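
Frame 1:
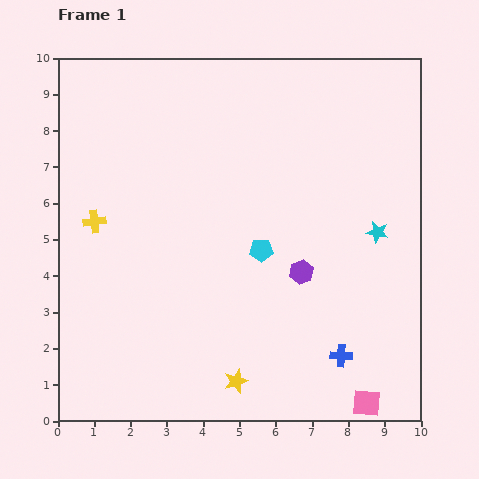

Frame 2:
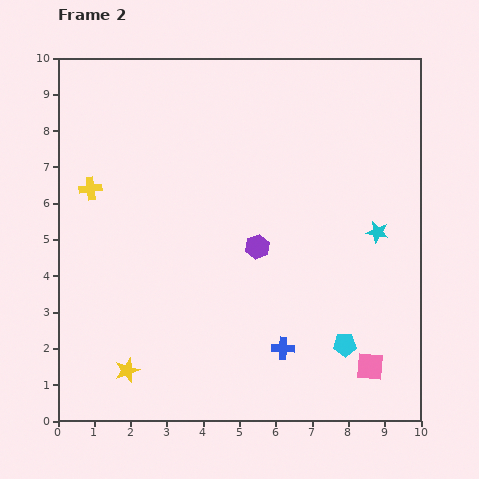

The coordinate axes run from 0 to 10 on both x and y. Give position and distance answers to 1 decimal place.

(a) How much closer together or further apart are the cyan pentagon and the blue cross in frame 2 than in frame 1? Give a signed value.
-1.9

Distance in frame 1: 3.6. Distance in frame 2: 1.7.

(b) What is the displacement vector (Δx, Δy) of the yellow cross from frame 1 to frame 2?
(-0.1, 0.9)

The yellow cross was at (1.0, 5.5) in frame 1 and (0.9, 6.4) in frame 2.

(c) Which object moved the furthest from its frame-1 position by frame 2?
the cyan pentagon

(moved 3.5; next 3.0)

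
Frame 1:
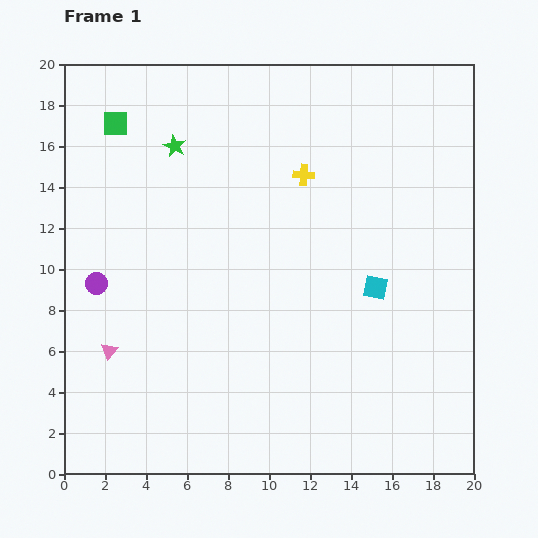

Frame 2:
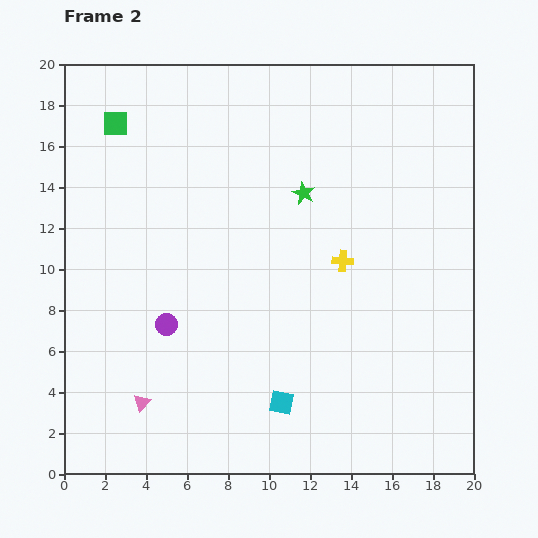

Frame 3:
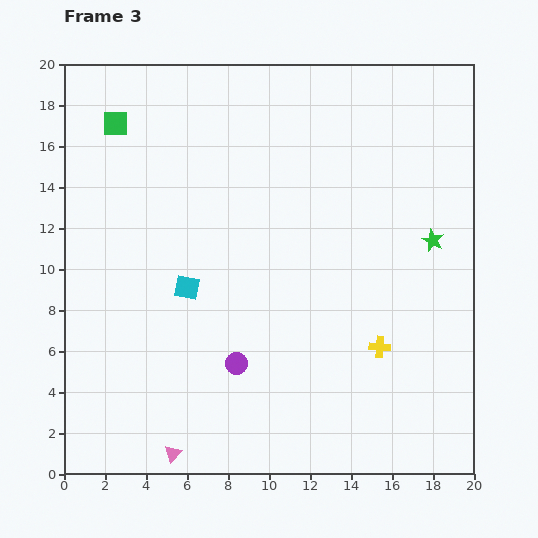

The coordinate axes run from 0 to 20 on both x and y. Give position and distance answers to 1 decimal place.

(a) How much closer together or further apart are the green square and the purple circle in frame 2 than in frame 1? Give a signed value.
+2.2

Distance in frame 1: 7.9. Distance in frame 2: 10.1.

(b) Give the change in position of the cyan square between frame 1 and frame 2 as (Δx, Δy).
(-4.6, -5.6)

The cyan square was at (15.2, 9.1) in frame 1 and (10.6, 3.5) in frame 2.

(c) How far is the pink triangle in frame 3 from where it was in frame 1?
5.9

The pink triangle moved from (2.2, 6.0) to (5.3, 1.0), a distance of √(3.1² + 5.0²) ≈ 5.9.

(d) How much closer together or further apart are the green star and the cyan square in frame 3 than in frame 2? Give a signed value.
+1.9

Distance in frame 2: 10.3. Distance in frame 3: 12.2.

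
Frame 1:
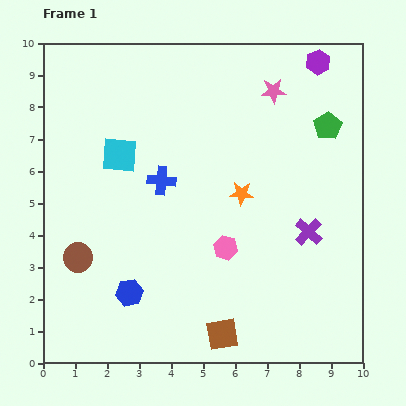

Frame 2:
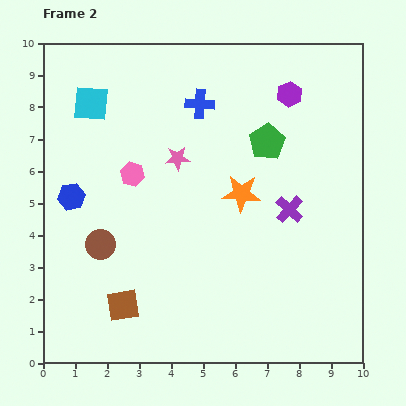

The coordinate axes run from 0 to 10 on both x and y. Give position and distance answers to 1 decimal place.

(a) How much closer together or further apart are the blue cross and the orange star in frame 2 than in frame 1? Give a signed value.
+0.6

Distance in frame 1: 2.5. Distance in frame 2: 3.1.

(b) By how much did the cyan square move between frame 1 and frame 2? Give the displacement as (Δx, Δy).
(-0.9, 1.6)

The cyan square was at (2.4, 6.5) in frame 1 and (1.5, 8.1) in frame 2.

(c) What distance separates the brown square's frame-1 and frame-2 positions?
3.2

The brown square moved from (5.6, 0.9) to (2.5, 1.8), a distance of √(3.1² + 0.9²) ≈ 3.2.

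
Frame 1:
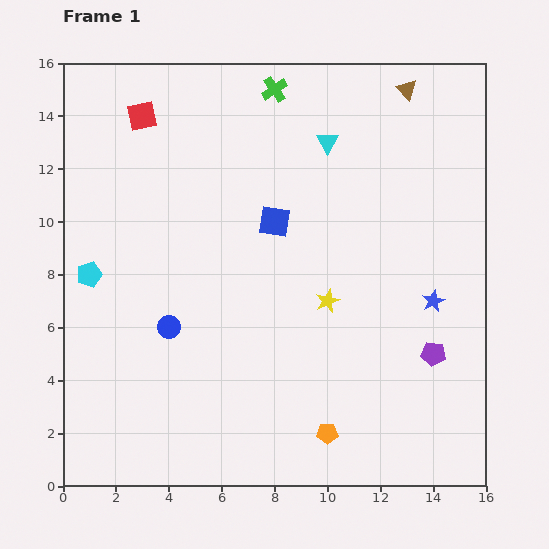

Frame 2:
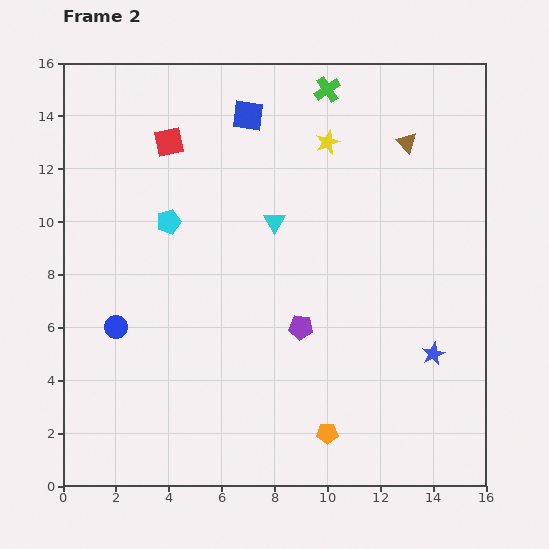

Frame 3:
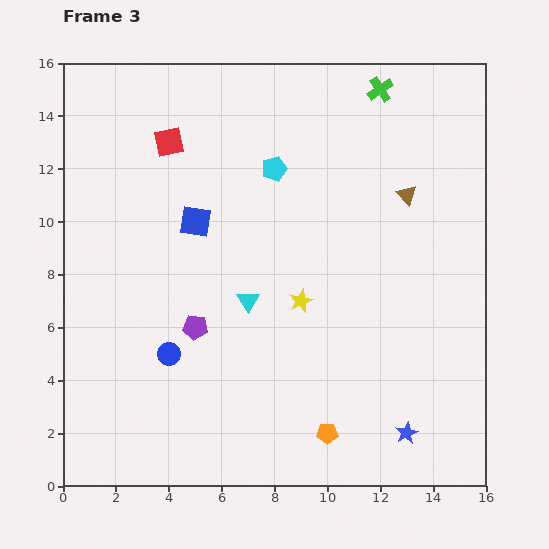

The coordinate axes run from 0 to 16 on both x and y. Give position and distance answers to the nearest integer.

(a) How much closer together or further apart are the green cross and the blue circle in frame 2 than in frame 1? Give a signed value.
+2

Distance in frame 1: 10. Distance in frame 2: 12.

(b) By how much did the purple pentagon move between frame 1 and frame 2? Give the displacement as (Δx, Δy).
(-5, 1)

The purple pentagon was at (14, 5) in frame 1 and (9, 6) in frame 2.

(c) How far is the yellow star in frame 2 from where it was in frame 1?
6

The yellow star moved from (10, 7) to (10, 13), a distance of √(0² + 6²) ≈ 6.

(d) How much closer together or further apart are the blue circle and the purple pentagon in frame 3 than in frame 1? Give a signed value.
-9

Distance in frame 1: 10. Distance in frame 3: 1.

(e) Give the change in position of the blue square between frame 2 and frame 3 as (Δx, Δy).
(-2, -4)

The blue square was at (7, 14) in frame 2 and (5, 10) in frame 3.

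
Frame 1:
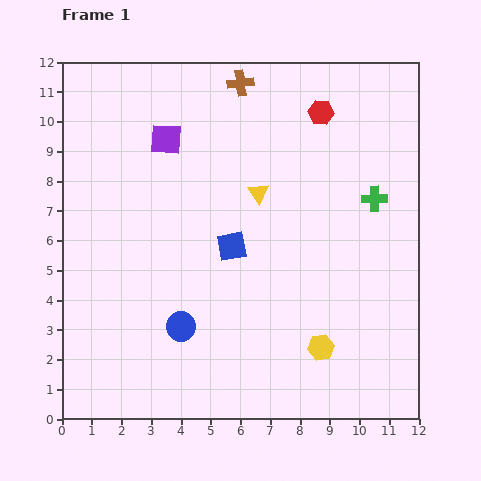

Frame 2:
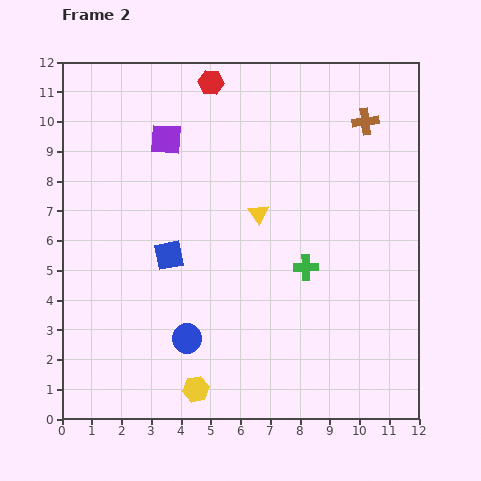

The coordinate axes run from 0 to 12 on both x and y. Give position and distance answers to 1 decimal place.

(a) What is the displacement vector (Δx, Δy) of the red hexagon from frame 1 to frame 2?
(-3.7, 1.0)

The red hexagon was at (8.7, 10.3) in frame 1 and (5.0, 11.3) in frame 2.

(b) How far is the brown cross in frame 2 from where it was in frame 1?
4.4

The brown cross moved from (6.0, 11.3) to (10.2, 10.0), a distance of √(4.2² + 1.3²) ≈ 4.4.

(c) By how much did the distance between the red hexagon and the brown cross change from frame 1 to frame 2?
+2.5

Distance in frame 1: 2.9. Distance in frame 2: 5.4.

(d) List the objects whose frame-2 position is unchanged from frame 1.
the purple square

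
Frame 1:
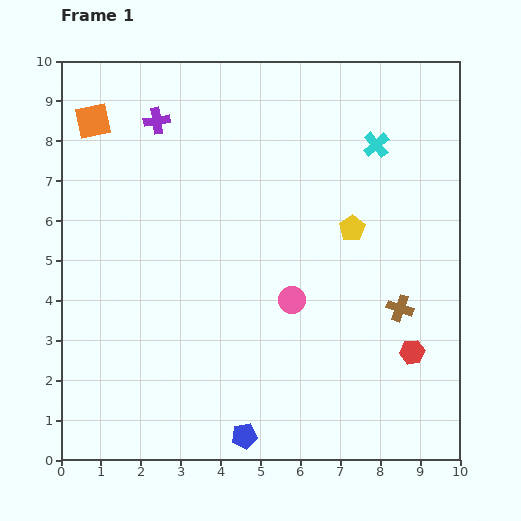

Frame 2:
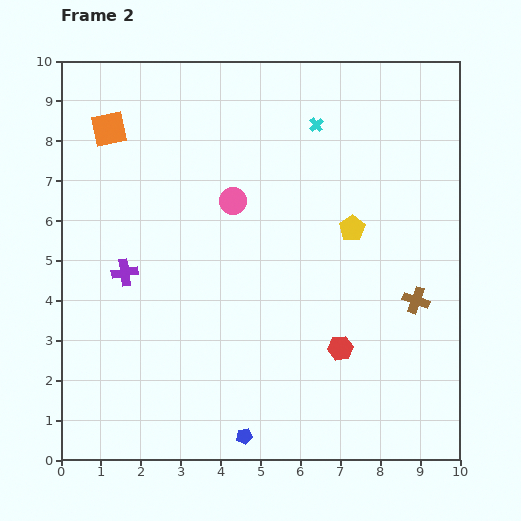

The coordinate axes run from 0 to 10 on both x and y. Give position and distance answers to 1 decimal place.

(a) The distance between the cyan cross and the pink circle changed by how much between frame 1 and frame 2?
-1.6

Distance in frame 1: 4.4. Distance in frame 2: 2.8.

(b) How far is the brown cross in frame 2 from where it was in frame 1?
0.4

The brown cross moved from (8.5, 3.8) to (8.9, 4.0), a distance of √(0.4² + 0.2²) ≈ 0.4.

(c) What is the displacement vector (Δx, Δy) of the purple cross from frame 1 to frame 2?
(-0.8, -3.8)

The purple cross was at (2.4, 8.5) in frame 1 and (1.6, 4.7) in frame 2.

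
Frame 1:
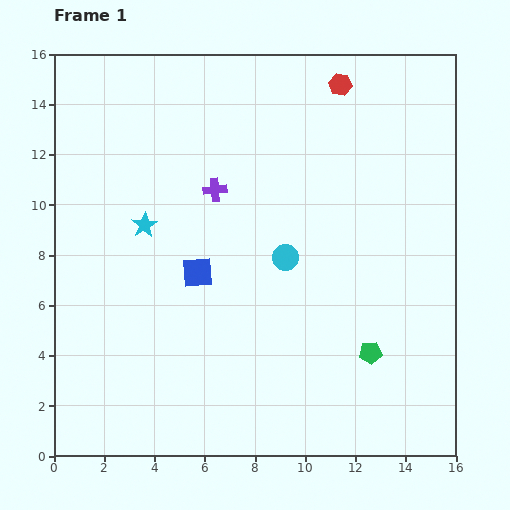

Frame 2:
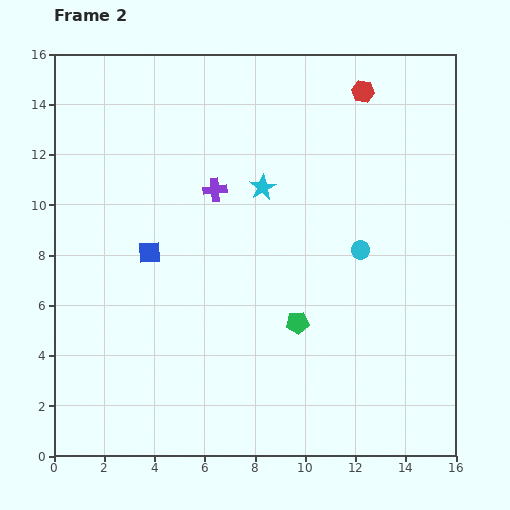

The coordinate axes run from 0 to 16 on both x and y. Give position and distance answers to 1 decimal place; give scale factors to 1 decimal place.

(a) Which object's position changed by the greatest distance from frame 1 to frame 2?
the cyan star

(moved 4.9; next 3.1)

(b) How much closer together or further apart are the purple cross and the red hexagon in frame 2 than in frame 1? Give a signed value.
+0.6

Distance in frame 1: 6.5. Distance in frame 2: 7.1.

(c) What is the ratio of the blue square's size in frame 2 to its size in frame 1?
0.7×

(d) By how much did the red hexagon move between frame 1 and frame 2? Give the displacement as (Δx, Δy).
(0.9, -0.3)

The red hexagon was at (11.4, 14.8) in frame 1 and (12.3, 14.5) in frame 2.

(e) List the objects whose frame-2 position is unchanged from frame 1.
the purple cross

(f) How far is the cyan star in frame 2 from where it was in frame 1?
4.9

The cyan star moved from (3.6, 9.2) to (8.3, 10.7), a distance of √(4.7² + 1.5²) ≈ 4.9.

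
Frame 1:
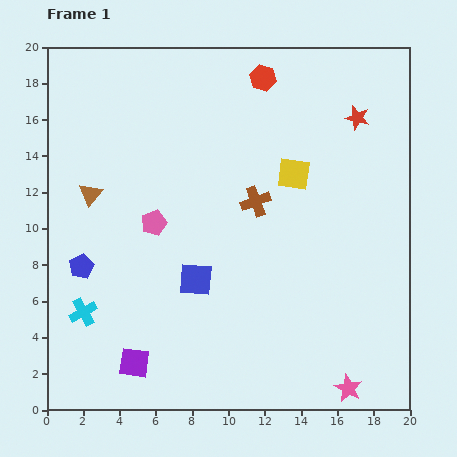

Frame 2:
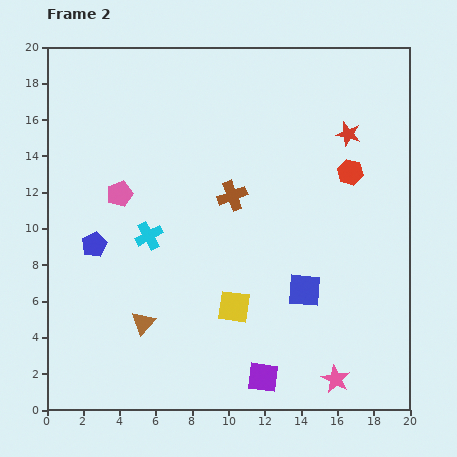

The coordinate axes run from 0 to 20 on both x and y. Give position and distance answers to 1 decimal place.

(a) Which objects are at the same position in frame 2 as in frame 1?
none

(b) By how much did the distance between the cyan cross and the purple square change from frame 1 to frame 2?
+6.0

Distance in frame 1: 4.0. Distance in frame 2: 10.0.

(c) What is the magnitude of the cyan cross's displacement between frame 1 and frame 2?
5.5

The cyan cross moved from (2.0, 5.4) to (5.6, 9.6), a distance of √(3.6² + 4.2²) ≈ 5.5.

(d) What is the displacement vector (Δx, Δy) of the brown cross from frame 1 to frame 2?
(-1.3, 0.3)

The brown cross was at (11.5, 11.5) in frame 1 and (10.2, 11.8) in frame 2.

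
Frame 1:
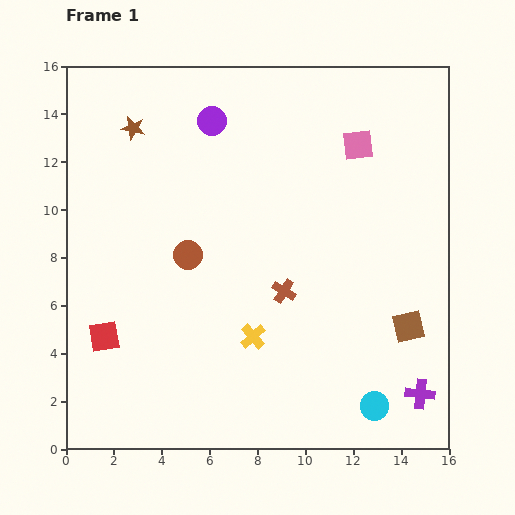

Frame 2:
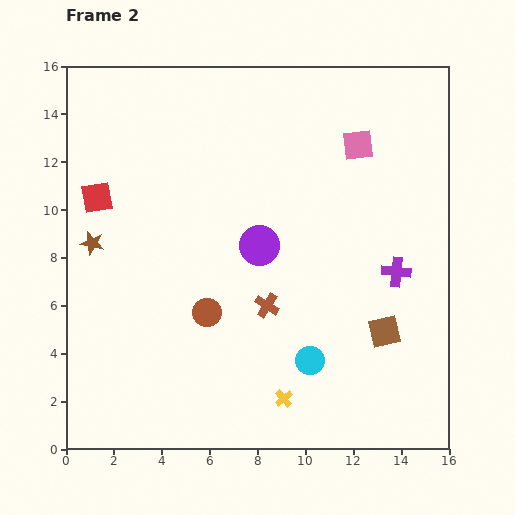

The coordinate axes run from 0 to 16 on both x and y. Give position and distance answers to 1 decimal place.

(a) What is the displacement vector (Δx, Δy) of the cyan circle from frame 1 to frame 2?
(-2.7, 1.9)

The cyan circle was at (12.9, 1.8) in frame 1 and (10.2, 3.7) in frame 2.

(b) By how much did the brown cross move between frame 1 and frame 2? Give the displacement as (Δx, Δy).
(-0.7, -0.6)

The brown cross was at (9.1, 6.6) in frame 1 and (8.4, 6.0) in frame 2.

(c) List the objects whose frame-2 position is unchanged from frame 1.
the pink square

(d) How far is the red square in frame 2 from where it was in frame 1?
5.8

The red square moved from (1.6, 4.7) to (1.3, 10.5), a distance of √(0.3² + 5.8²) ≈ 5.8.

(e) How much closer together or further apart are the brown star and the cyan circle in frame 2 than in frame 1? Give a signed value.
-5.1

Distance in frame 1: 15.4. Distance in frame 2: 10.3.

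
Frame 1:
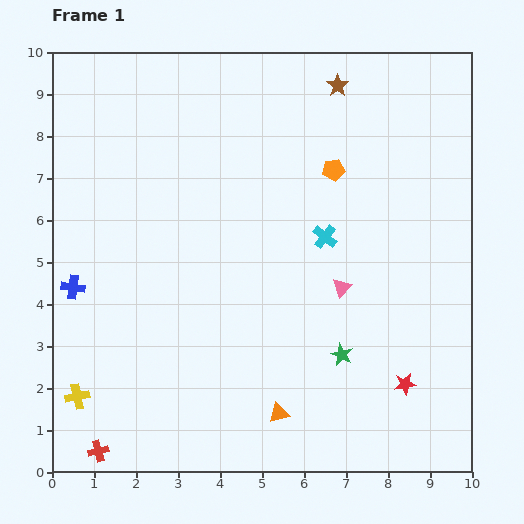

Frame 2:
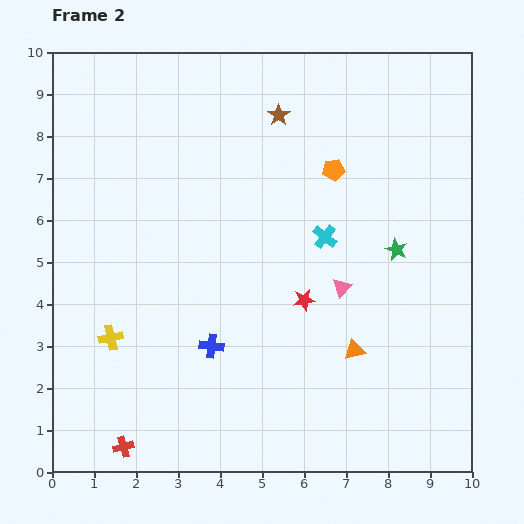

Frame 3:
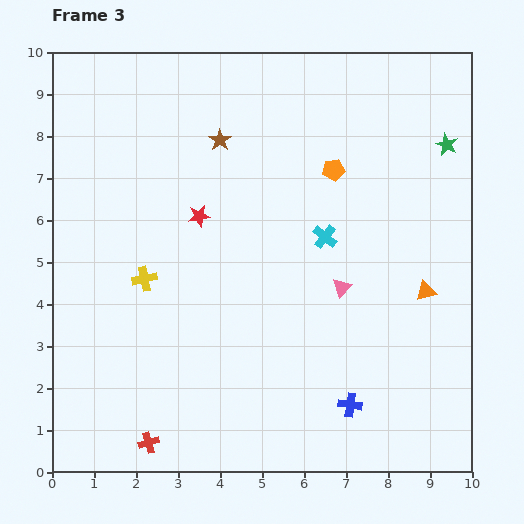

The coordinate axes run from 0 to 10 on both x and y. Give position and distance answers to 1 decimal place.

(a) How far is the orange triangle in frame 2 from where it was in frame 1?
2.3

The orange triangle moved from (5.4, 1.4) to (7.2, 2.9), a distance of √(1.8² + 1.5²) ≈ 2.3.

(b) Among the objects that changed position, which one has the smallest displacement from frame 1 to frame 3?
the red cross

(moved 1.2)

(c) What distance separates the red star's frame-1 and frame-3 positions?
6.3

The red star moved from (8.4, 2.1) to (3.5, 6.1), a distance of √(4.9² + 4.0²) ≈ 6.3.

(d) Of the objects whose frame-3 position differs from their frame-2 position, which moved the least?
the red cross

(moved 0.6)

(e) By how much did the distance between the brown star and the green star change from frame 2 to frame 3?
+1.1

Distance in frame 2: 4.3. Distance in frame 3: 5.4.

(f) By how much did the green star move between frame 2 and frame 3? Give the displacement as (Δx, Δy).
(1.2, 2.5)

The green star was at (8.2, 5.3) in frame 2 and (9.4, 7.8) in frame 3.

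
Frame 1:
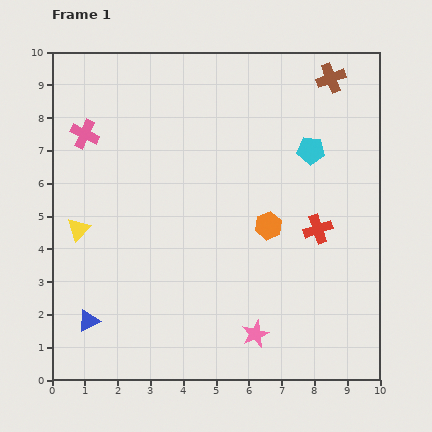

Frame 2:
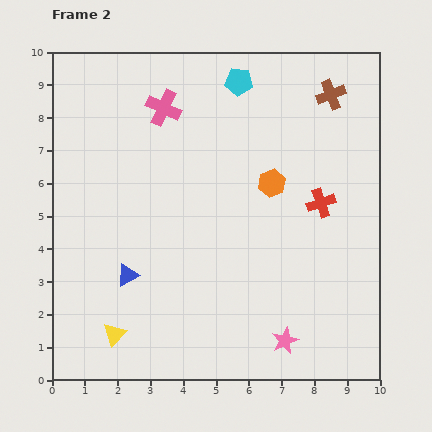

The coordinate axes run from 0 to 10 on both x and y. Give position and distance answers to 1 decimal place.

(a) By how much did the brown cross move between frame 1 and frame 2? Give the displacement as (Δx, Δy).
(0.0, -0.5)

The brown cross was at (8.5, 9.2) in frame 1 and (8.5, 8.7) in frame 2.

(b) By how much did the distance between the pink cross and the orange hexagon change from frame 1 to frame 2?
-2.3

Distance in frame 1: 6.3. Distance in frame 2: 4.0.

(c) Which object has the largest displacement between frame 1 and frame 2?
the yellow triangle

(moved 3.4; next 3.0)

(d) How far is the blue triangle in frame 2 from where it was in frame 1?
1.8

The blue triangle moved from (1.1, 1.8) to (2.3, 3.2), a distance of √(1.2² + 1.4²) ≈ 1.8.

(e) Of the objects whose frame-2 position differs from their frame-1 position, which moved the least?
the brown cross

(moved 0.5)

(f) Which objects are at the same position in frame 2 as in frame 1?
none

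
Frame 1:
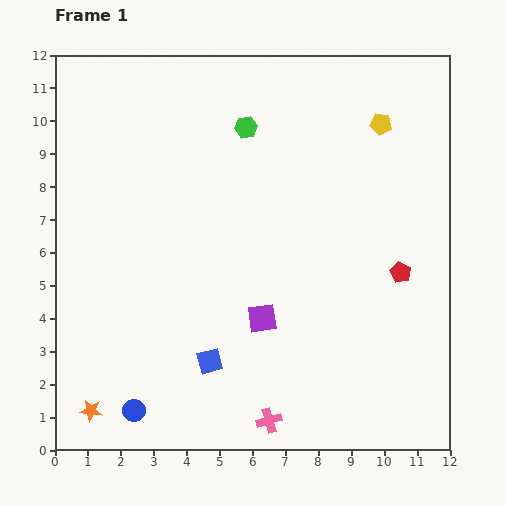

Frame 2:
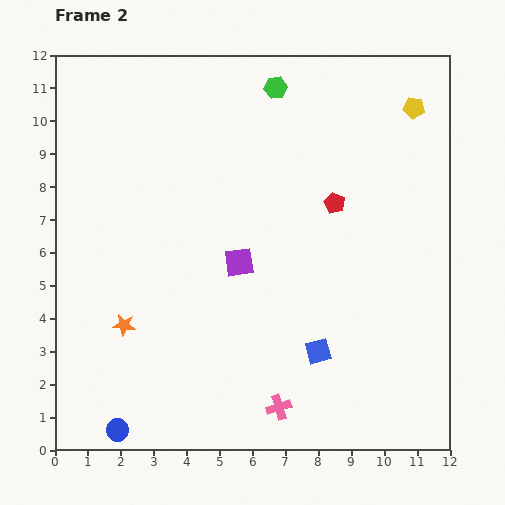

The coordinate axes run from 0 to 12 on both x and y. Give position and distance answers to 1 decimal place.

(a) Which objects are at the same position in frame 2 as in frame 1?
none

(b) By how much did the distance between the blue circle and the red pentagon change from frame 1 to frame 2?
+0.4

Distance in frame 1: 9.1. Distance in frame 2: 9.5.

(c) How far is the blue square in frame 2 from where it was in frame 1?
3.3

The blue square moved from (4.7, 2.7) to (8.0, 3.0), a distance of √(3.3² + 0.3²) ≈ 3.3.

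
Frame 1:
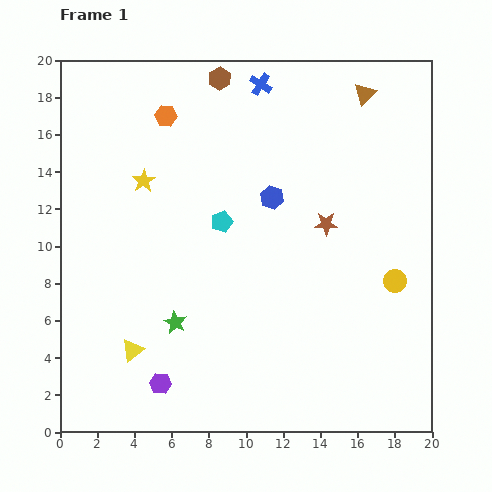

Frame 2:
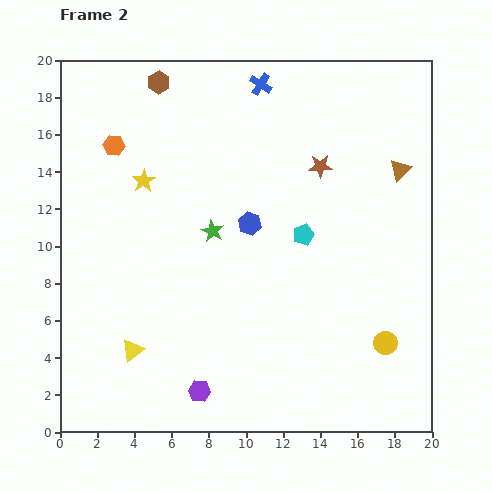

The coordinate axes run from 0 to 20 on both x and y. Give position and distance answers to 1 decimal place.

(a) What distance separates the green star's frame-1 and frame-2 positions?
5.3

The green star moved from (6.2, 5.9) to (8.2, 10.8), a distance of √(2.0² + 4.9²) ≈ 5.3.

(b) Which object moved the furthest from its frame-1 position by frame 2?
the green star

(moved 5.3; next 4.5)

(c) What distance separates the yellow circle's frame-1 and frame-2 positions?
3.3

The yellow circle moved from (18.0, 8.1) to (17.5, 4.8), a distance of √(0.5² + 3.3²) ≈ 3.3.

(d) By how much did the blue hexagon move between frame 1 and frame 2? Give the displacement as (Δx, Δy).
(-1.2, -1.4)

The blue hexagon was at (11.4, 12.6) in frame 1 and (10.2, 11.2) in frame 2.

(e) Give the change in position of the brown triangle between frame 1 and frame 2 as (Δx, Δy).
(1.9, -4.1)

The brown triangle was at (16.4, 18.2) in frame 1 and (18.3, 14.1) in frame 2.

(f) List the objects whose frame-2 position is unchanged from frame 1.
the yellow star, the blue cross, the yellow triangle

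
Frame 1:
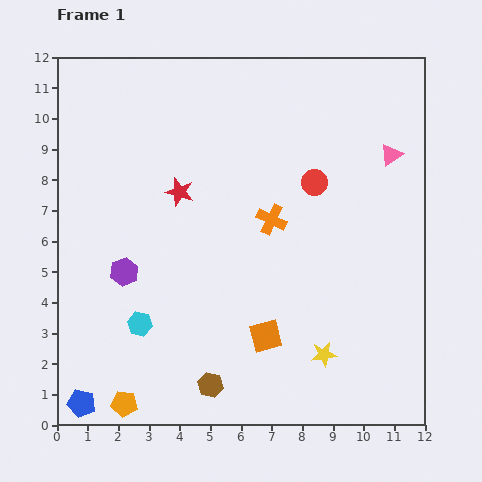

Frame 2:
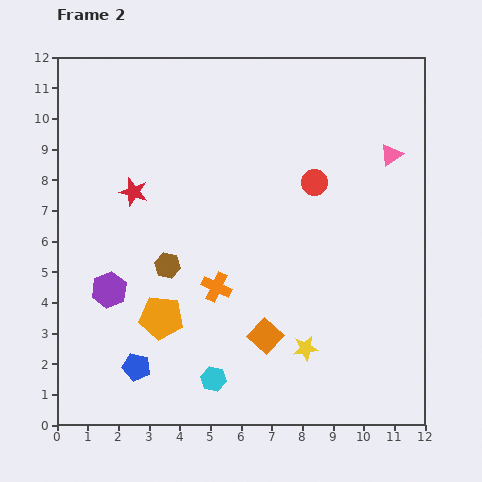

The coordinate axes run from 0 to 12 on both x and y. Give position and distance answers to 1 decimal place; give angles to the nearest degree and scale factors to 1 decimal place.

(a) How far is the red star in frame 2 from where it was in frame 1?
1.5

The red star moved from (4.0, 7.6) to (2.5, 7.6), a distance of √(1.5² + 0.0²) ≈ 1.5.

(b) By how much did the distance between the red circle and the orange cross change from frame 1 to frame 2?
+2.9

Distance in frame 1: 1.8. Distance in frame 2: 4.7.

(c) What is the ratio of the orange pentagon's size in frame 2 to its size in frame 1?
1.7×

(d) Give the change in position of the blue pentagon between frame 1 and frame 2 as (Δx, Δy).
(1.8, 1.2)

The blue pentagon was at (0.8, 0.7) in frame 1 and (2.6, 1.9) in frame 2.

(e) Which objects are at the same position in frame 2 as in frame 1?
the red circle, the pink triangle, the orange square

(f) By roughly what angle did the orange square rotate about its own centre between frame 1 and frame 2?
33° counter-clockwise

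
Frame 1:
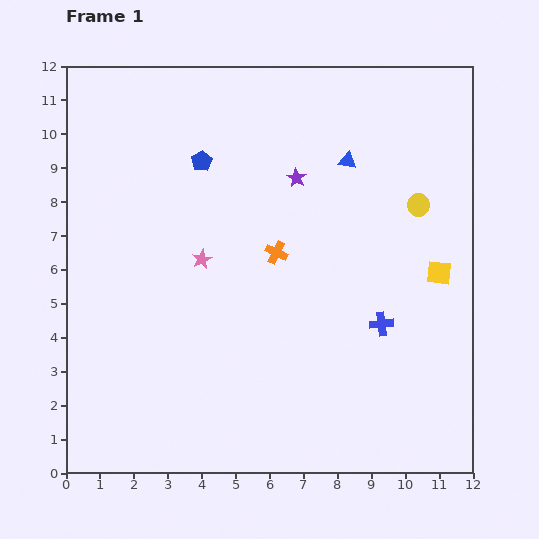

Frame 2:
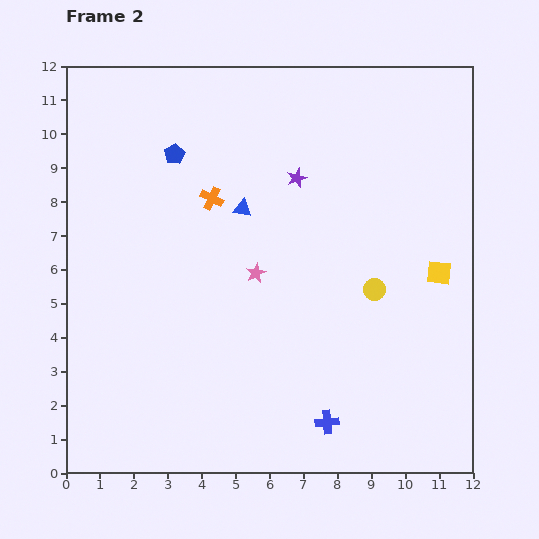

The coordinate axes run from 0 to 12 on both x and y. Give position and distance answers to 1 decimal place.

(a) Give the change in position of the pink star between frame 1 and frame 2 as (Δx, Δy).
(1.6, -0.4)

The pink star was at (4.0, 6.3) in frame 1 and (5.6, 5.9) in frame 2.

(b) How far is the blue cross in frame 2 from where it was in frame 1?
3.3

The blue cross moved from (9.3, 4.4) to (7.7, 1.5), a distance of √(1.6² + 2.9²) ≈ 3.3.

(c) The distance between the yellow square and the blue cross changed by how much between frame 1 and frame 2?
+3.2

Distance in frame 1: 2.3. Distance in frame 2: 5.5.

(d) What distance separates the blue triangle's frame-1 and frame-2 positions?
3.4

The blue triangle moved from (8.3, 9.2) to (5.2, 7.8), a distance of √(3.1² + 1.4²) ≈ 3.4.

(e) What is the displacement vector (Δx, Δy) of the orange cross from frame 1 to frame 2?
(-1.9, 1.6)

The orange cross was at (6.2, 6.5) in frame 1 and (4.3, 8.1) in frame 2.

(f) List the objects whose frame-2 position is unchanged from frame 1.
the yellow square, the purple star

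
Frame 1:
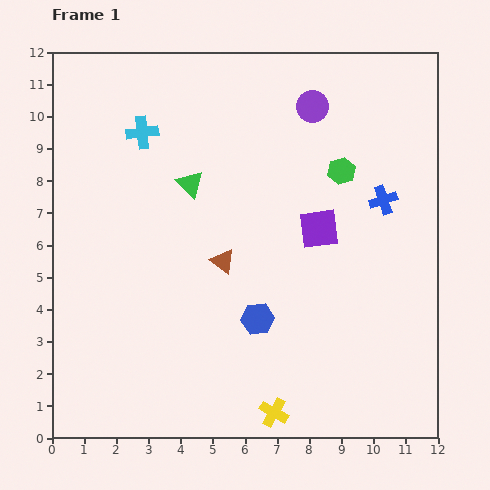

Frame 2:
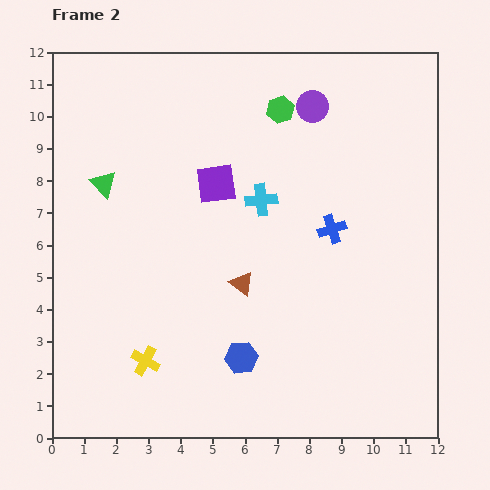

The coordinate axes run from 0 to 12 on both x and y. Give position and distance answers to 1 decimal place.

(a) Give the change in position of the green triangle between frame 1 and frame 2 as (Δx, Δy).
(-2.7, 0.0)

The green triangle was at (4.3, 7.9) in frame 1 and (1.6, 7.9) in frame 2.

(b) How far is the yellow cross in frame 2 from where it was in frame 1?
4.3

The yellow cross moved from (6.9, 0.8) to (2.9, 2.4), a distance of √(4.0² + 1.6²) ≈ 4.3.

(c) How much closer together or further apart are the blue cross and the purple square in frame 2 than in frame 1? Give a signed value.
+1.7

Distance in frame 1: 2.2. Distance in frame 2: 3.9.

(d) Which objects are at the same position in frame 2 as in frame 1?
the purple circle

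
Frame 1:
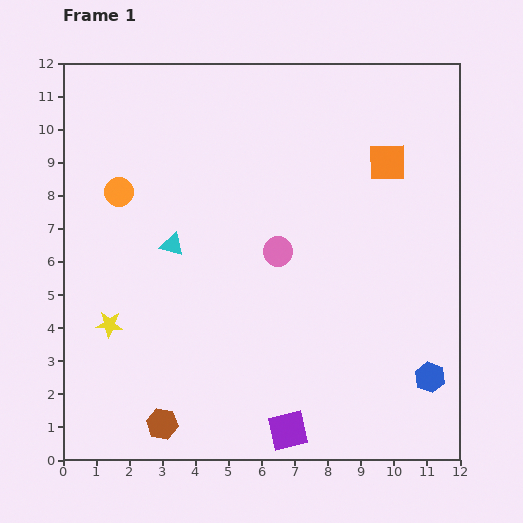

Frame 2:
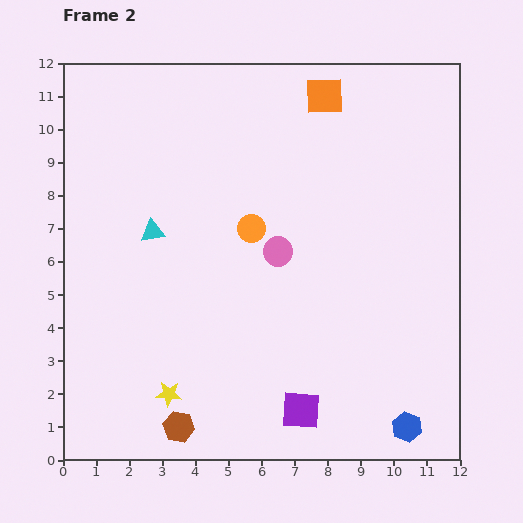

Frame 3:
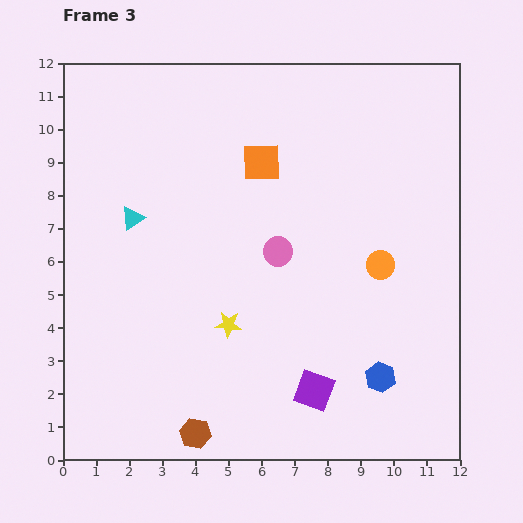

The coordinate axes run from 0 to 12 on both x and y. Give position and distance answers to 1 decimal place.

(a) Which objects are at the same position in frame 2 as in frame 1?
the pink circle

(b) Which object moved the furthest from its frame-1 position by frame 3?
the orange circle

(moved 8.2; next 3.8)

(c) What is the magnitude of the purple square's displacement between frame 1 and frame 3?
1.4

The purple square moved from (6.8, 0.9) to (7.6, 2.1), a distance of √(0.8² + 1.2²) ≈ 1.4.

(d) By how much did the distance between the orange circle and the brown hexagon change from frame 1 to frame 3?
+0.5

Distance in frame 1: 7.1. Distance in frame 3: 7.6.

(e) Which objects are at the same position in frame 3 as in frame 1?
the pink circle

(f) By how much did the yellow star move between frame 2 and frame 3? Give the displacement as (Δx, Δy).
(1.8, 2.1)

The yellow star was at (3.2, 2.0) in frame 2 and (5.0, 4.1) in frame 3.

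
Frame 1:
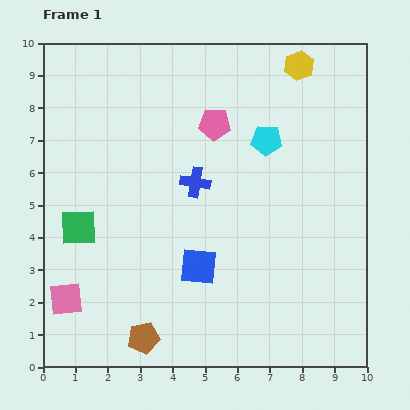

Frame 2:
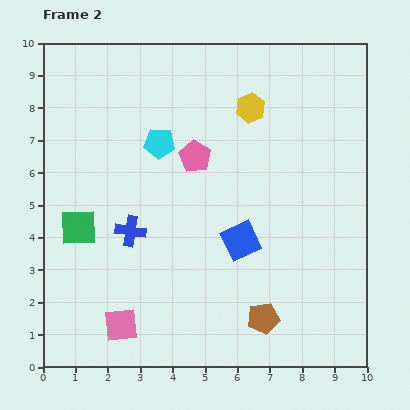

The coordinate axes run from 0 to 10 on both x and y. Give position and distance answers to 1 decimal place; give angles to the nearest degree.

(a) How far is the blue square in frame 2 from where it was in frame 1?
1.5

The blue square moved from (4.8, 3.1) to (6.1, 3.9), a distance of √(1.3² + 0.8²) ≈ 1.5.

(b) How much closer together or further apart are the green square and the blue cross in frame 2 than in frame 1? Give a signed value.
-2.3

Distance in frame 1: 3.9. Distance in frame 2: 1.6.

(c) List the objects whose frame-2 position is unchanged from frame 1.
the green square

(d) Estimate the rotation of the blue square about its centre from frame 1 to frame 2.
29° counter-clockwise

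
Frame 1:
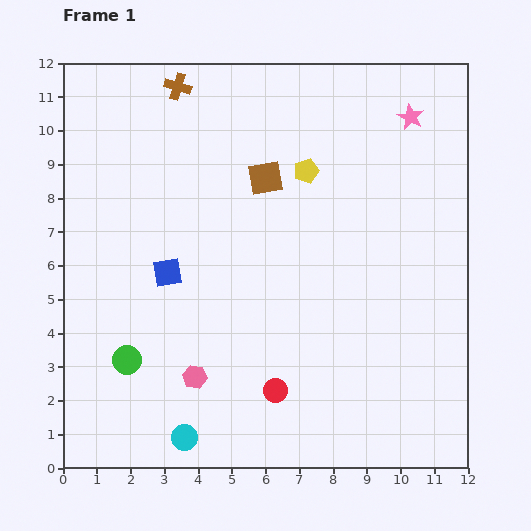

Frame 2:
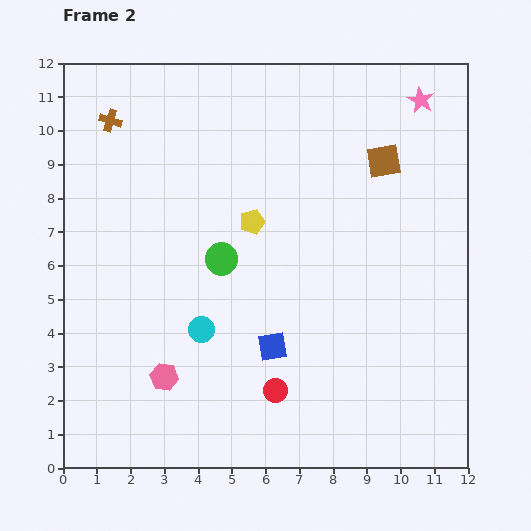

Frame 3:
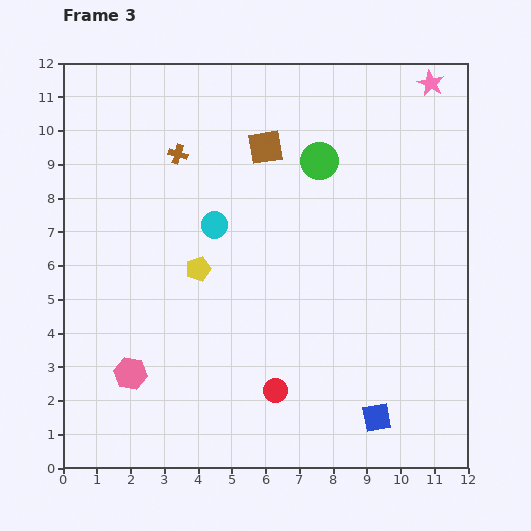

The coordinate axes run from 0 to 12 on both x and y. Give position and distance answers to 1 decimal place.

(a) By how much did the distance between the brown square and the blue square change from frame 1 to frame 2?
+2.4

Distance in frame 1: 4.0. Distance in frame 2: 6.4.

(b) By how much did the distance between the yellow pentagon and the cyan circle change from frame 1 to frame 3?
-7.3

Distance in frame 1: 8.7. Distance in frame 3: 1.4.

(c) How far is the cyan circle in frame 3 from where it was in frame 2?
3.1

The cyan circle moved from (4.1, 4.1) to (4.5, 7.2), a distance of √(0.4² + 3.1²) ≈ 3.1.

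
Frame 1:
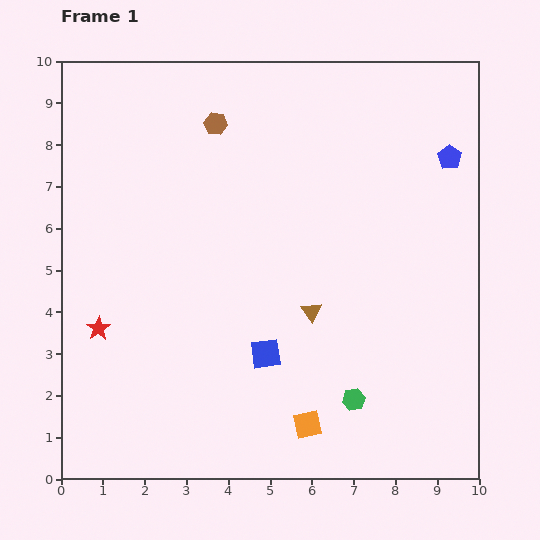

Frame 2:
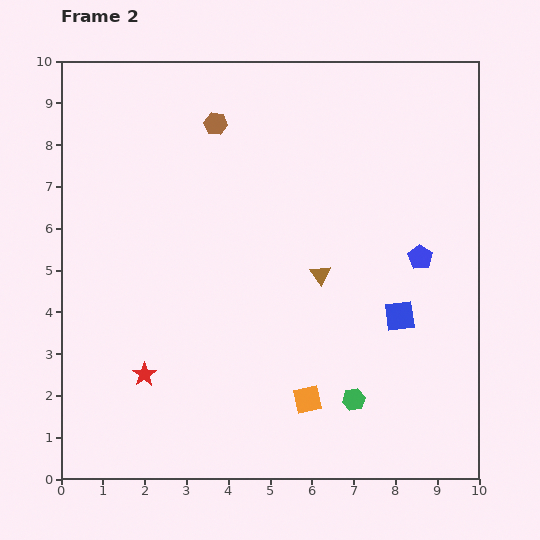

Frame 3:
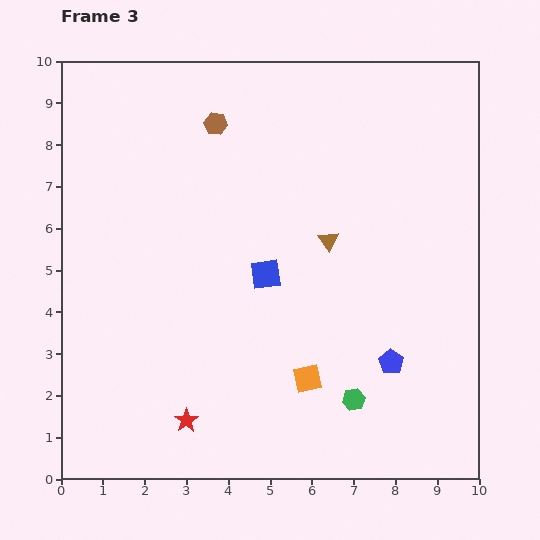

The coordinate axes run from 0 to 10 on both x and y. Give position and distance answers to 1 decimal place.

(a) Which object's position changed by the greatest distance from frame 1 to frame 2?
the blue square

(moved 3.3; next 2.5)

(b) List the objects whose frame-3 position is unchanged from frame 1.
the brown hexagon, the green hexagon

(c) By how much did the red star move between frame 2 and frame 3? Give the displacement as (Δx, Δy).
(1.0, -1.1)

The red star was at (2.0, 2.5) in frame 2 and (3.0, 1.4) in frame 3.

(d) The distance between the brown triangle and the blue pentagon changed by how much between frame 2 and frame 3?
+0.9

Distance in frame 2: 2.4. Distance in frame 3: 3.3.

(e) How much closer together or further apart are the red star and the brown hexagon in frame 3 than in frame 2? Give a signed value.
+0.9

Distance in frame 2: 6.2. Distance in frame 3: 7.1.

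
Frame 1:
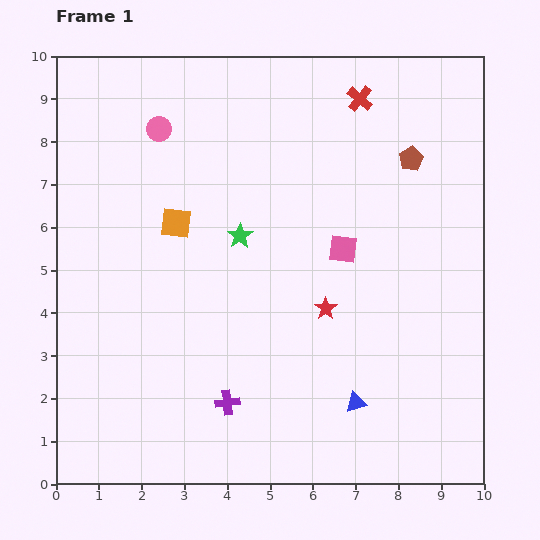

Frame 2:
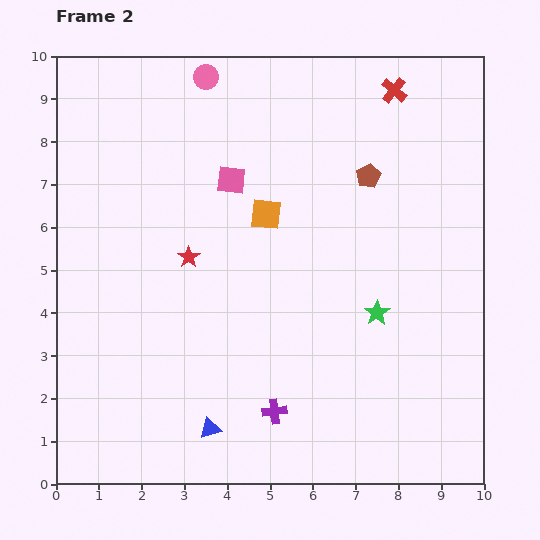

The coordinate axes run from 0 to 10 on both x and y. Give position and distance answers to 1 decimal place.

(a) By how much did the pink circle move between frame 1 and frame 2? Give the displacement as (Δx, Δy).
(1.1, 1.2)

The pink circle was at (2.4, 8.3) in frame 1 and (3.5, 9.5) in frame 2.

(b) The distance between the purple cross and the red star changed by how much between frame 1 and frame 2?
+0.9

Distance in frame 1: 3.2. Distance in frame 2: 4.1.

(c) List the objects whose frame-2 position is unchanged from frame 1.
none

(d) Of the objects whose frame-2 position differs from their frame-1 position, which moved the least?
the red cross

(moved 0.8)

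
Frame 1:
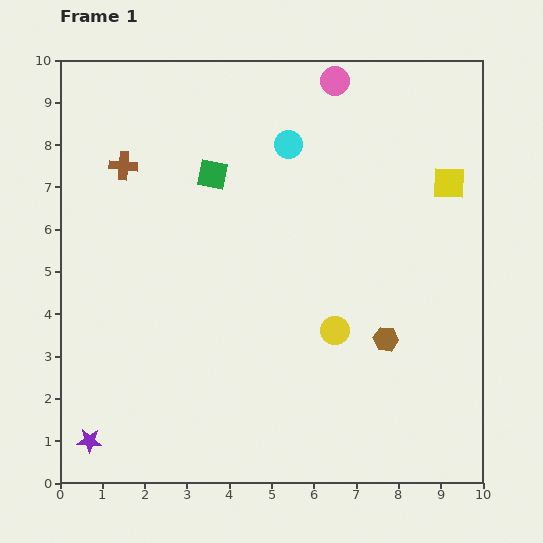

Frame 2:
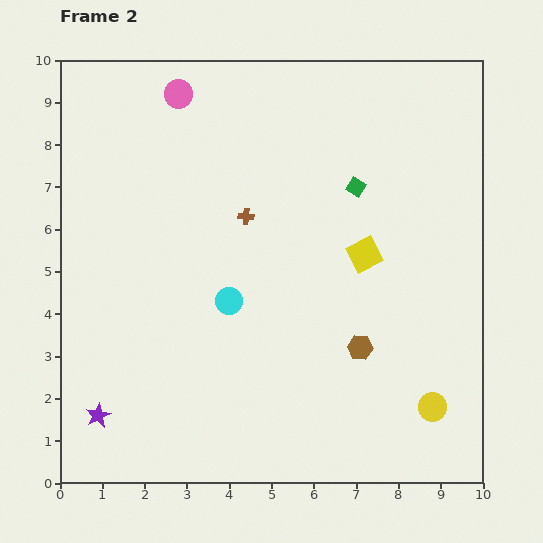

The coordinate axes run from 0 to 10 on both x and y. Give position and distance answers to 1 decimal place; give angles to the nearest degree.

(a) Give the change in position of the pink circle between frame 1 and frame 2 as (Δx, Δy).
(-3.7, -0.3)

The pink circle was at (6.5, 9.5) in frame 1 and (2.8, 9.2) in frame 2.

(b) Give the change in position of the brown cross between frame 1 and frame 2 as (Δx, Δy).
(2.9, -1.2)

The brown cross was at (1.5, 7.5) in frame 1 and (4.4, 6.3) in frame 2.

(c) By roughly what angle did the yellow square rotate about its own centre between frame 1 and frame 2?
29° counter-clockwise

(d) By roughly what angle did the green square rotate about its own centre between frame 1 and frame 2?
20° clockwise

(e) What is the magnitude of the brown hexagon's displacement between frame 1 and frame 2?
0.6

The brown hexagon moved from (7.7, 3.4) to (7.1, 3.2), a distance of √(0.6² + 0.2²) ≈ 0.6.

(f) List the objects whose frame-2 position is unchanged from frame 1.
none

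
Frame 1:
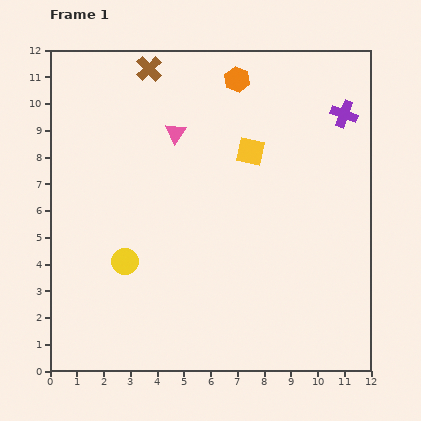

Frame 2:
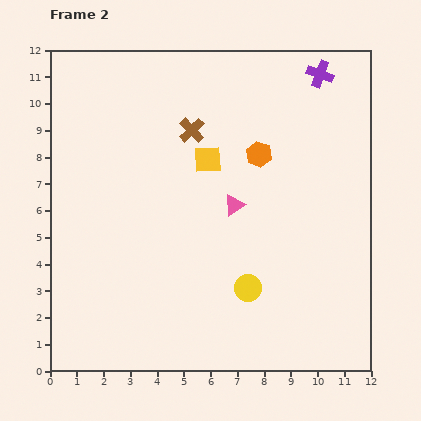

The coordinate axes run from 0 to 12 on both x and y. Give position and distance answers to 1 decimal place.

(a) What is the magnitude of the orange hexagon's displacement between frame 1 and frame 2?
2.9

The orange hexagon moved from (7.0, 10.9) to (7.8, 8.1), a distance of √(0.8² + 2.8²) ≈ 2.9.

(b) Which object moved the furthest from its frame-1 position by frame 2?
the yellow circle

(moved 4.7; next 3.5)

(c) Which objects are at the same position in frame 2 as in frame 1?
none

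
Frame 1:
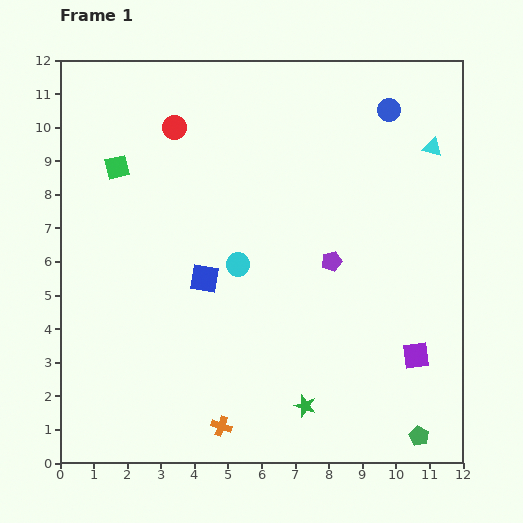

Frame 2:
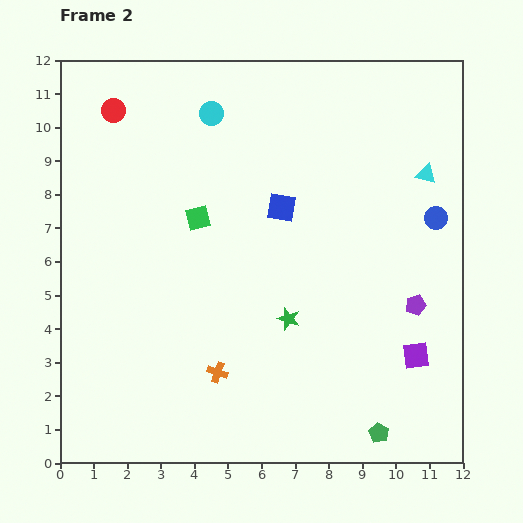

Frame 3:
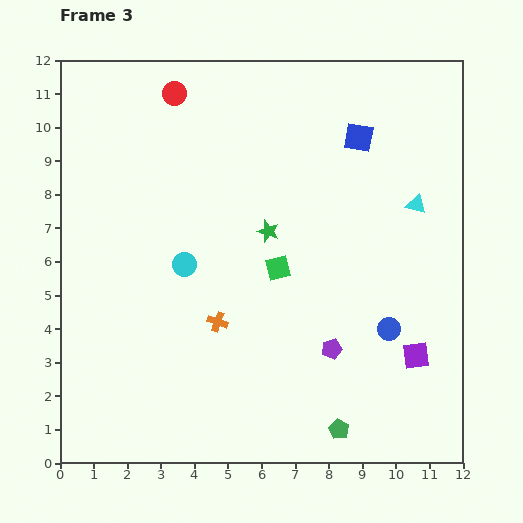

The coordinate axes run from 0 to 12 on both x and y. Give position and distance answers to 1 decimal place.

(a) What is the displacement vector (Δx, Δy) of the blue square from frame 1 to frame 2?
(2.3, 2.1)

The blue square was at (4.3, 5.5) in frame 1 and (6.6, 7.6) in frame 2.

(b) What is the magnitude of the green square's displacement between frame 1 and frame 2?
2.8

The green square moved from (1.7, 8.8) to (4.1, 7.3), a distance of √(2.4² + 1.5²) ≈ 2.8.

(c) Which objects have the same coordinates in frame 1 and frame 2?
the purple square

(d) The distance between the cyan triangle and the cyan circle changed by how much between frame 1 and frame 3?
+0.3

Distance in frame 1: 6.8. Distance in frame 3: 7.1.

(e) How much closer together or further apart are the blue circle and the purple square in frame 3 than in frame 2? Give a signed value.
-3.0

Distance in frame 2: 4.1. Distance in frame 3: 1.1.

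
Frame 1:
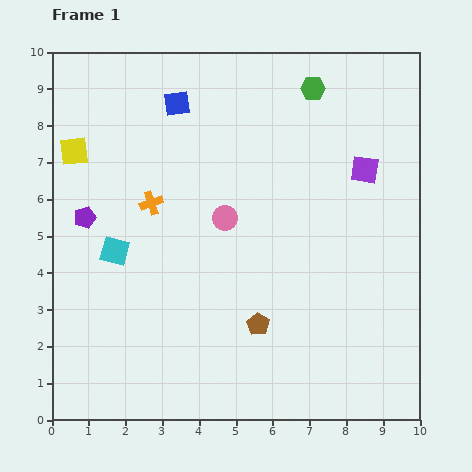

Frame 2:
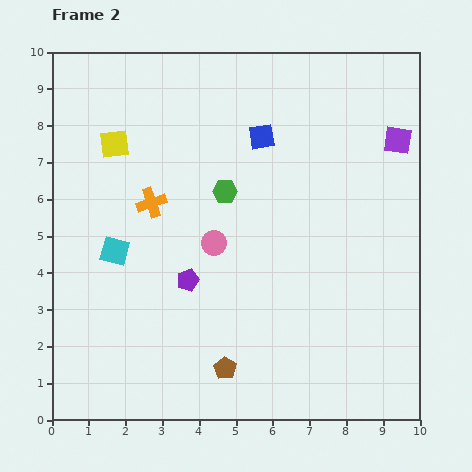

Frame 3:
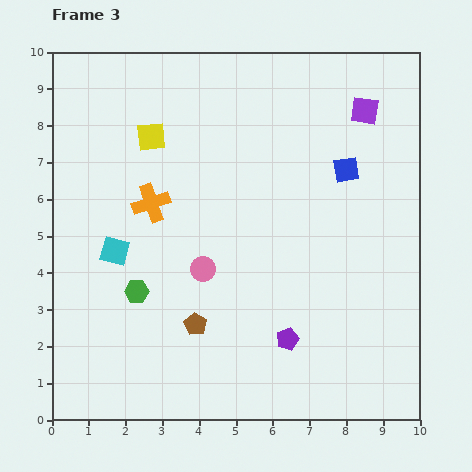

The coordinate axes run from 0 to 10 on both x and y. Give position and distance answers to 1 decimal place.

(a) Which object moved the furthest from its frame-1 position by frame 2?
the green hexagon

(moved 3.7; next 3.3)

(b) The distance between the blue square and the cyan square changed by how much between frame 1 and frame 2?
+0.8

Distance in frame 1: 4.3. Distance in frame 2: 5.1.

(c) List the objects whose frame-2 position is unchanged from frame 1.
the cyan square, the orange cross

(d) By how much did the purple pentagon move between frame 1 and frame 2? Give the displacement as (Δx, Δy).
(2.8, -1.7)

The purple pentagon was at (0.9, 5.5) in frame 1 and (3.7, 3.8) in frame 2.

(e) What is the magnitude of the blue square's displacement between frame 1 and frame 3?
4.9

The blue square moved from (3.4, 8.6) to (8.0, 6.8), a distance of √(4.6² + 1.8²) ≈ 4.9.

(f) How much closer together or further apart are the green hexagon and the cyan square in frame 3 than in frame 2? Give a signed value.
-2.1

Distance in frame 2: 3.4. Distance in frame 3: 1.3.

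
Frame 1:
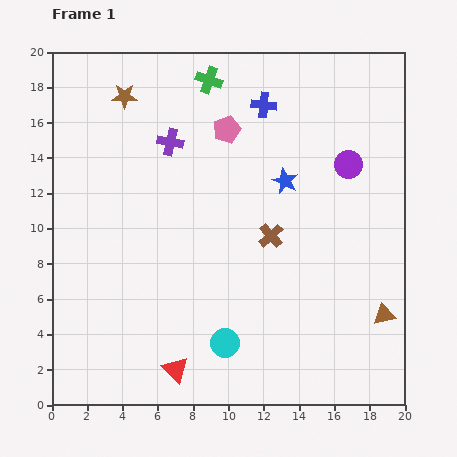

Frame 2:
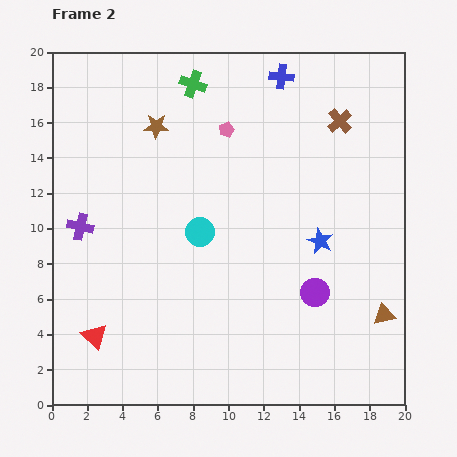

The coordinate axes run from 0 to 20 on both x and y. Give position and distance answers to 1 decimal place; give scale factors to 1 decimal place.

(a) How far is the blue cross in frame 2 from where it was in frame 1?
1.9

The blue cross moved from (12.0, 17.0) to (13.0, 18.6), a distance of √(1.0² + 1.6²) ≈ 1.9.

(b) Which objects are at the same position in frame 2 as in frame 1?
the brown triangle, the pink pentagon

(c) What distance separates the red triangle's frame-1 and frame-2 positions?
5.0

The red triangle moved from (7.0, 2.0) to (2.4, 3.9), a distance of √(4.6² + 1.9²) ≈ 5.0.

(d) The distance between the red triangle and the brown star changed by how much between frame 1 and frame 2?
-3.4

Distance in frame 1: 15.8. Distance in frame 2: 12.4.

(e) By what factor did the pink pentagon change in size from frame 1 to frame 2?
0.6×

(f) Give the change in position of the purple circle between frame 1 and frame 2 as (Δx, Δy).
(-1.9, -7.2)

The purple circle was at (16.8, 13.6) in frame 1 and (14.9, 6.4) in frame 2.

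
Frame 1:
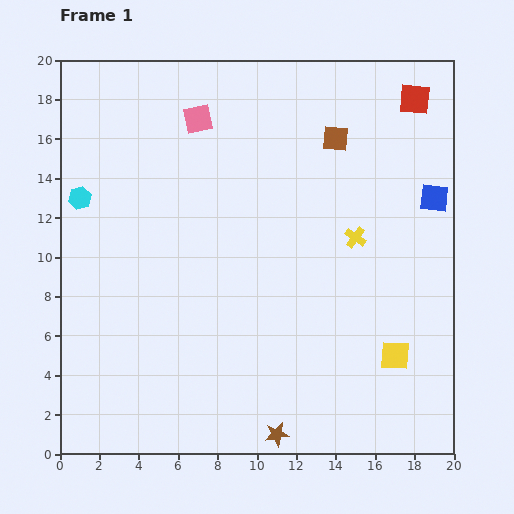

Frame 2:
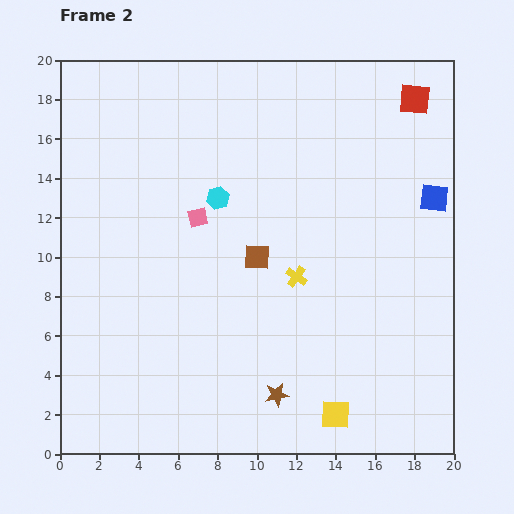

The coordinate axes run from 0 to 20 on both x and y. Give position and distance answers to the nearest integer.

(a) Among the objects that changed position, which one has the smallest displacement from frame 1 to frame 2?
the brown star

(moved 2)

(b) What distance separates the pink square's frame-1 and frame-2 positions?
5

The pink square moved from (7, 17) to (7, 12), a distance of √(0² + 5²) ≈ 5.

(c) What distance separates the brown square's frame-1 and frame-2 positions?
7

The brown square moved from (14, 16) to (10, 10), a distance of √(4² + 6²) ≈ 7.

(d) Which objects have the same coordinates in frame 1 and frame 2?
the blue square, the red square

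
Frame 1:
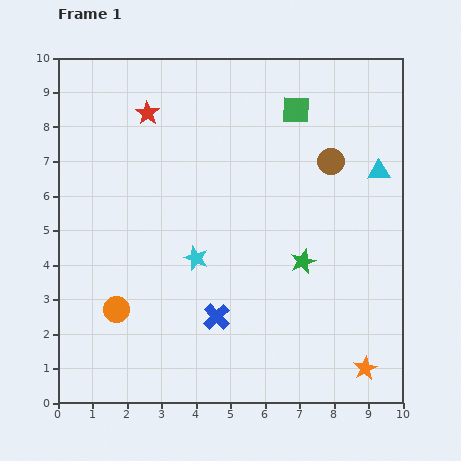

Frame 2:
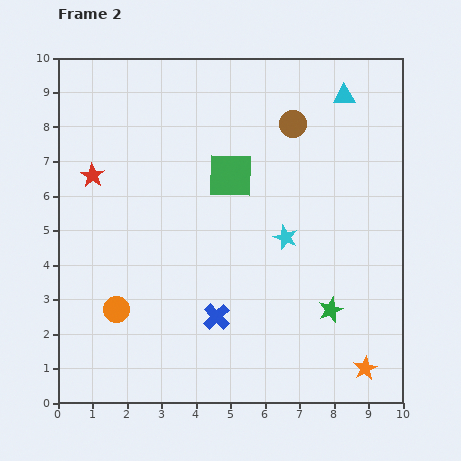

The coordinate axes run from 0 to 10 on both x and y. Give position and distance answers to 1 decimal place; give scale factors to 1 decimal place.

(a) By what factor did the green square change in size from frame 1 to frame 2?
1.6×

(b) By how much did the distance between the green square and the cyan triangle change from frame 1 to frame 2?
+1.0

Distance in frame 1: 3.0. Distance in frame 2: 4.0.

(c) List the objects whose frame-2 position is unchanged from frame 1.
the blue cross, the orange star, the orange circle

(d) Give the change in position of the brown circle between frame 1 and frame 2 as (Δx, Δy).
(-1.1, 1.1)

The brown circle was at (7.9, 7.0) in frame 1 and (6.8, 8.1) in frame 2.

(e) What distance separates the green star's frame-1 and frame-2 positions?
1.6

The green star moved from (7.1, 4.1) to (7.9, 2.7), a distance of √(0.8² + 1.4²) ≈ 1.6.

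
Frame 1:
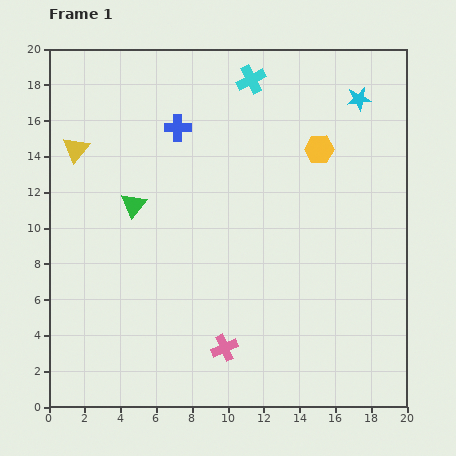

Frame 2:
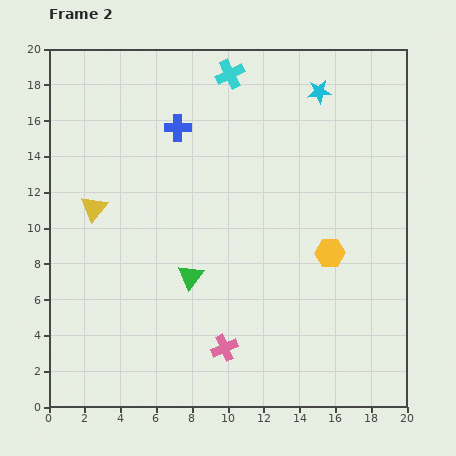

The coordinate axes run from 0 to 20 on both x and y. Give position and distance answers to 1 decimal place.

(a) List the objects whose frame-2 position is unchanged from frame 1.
the pink cross, the blue cross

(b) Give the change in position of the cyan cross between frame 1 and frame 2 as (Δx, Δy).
(-1.2, 0.3)

The cyan cross was at (11.3, 18.3) in frame 1 and (10.1, 18.6) in frame 2.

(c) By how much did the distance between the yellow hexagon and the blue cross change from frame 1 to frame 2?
+3.0

Distance in frame 1: 8.0. Distance in frame 2: 11.0.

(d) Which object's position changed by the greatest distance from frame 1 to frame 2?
the yellow hexagon

(moved 5.8; next 5.1)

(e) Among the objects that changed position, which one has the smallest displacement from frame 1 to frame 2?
the cyan cross

(moved 1.2)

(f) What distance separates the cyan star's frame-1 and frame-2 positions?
2.2

The cyan star moved from (17.3, 17.2) to (15.1, 17.6), a distance of √(2.2² + 0.4²) ≈ 2.2.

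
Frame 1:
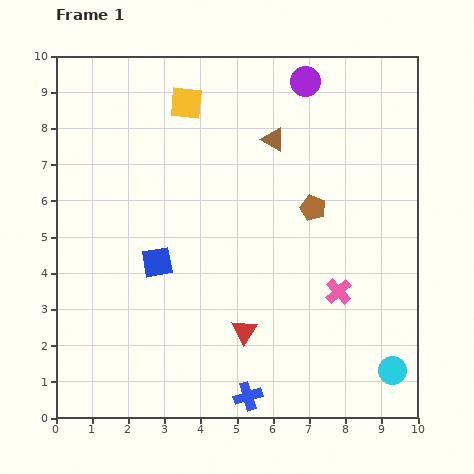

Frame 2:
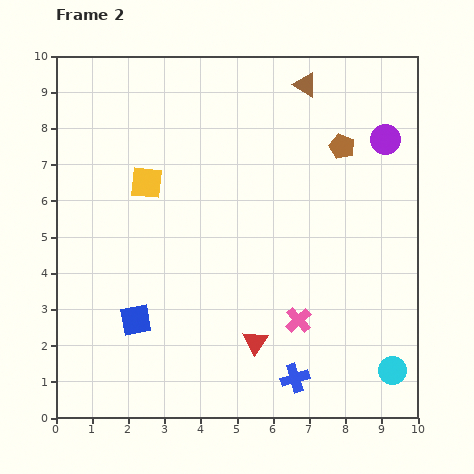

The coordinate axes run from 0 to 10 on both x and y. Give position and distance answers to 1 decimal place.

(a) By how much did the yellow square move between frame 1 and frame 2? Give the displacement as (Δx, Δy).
(-1.1, -2.2)

The yellow square was at (3.6, 8.7) in frame 1 and (2.5, 6.5) in frame 2.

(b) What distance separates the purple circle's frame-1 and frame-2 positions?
2.7

The purple circle moved from (6.9, 9.3) to (9.1, 7.7), a distance of √(2.2² + 1.6²) ≈ 2.7.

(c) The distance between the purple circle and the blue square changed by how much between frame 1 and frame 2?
+2.0

Distance in frame 1: 6.5. Distance in frame 2: 8.5.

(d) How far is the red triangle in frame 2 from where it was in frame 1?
0.4

The red triangle moved from (5.2, 2.4) to (5.5, 2.1), a distance of √(0.3² + 0.3²) ≈ 0.4.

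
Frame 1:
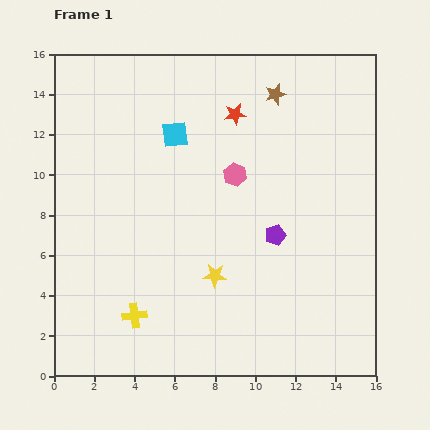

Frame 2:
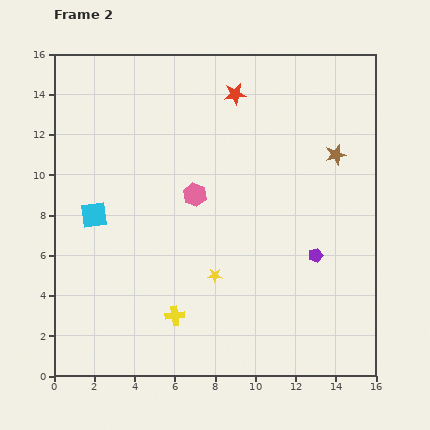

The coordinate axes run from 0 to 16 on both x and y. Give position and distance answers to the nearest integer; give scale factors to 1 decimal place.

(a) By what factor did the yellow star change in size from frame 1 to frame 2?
0.6×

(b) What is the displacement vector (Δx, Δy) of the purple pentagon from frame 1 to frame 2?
(2, -1)

The purple pentagon was at (11, 7) in frame 1 and (13, 6) in frame 2.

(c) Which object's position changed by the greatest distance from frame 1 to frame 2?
the cyan square

(moved 6; next 4)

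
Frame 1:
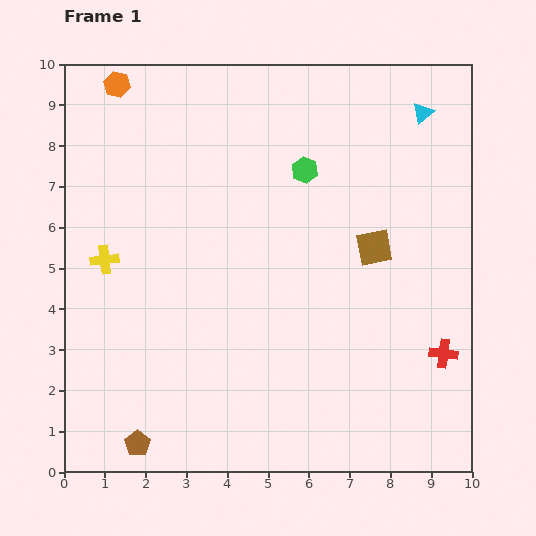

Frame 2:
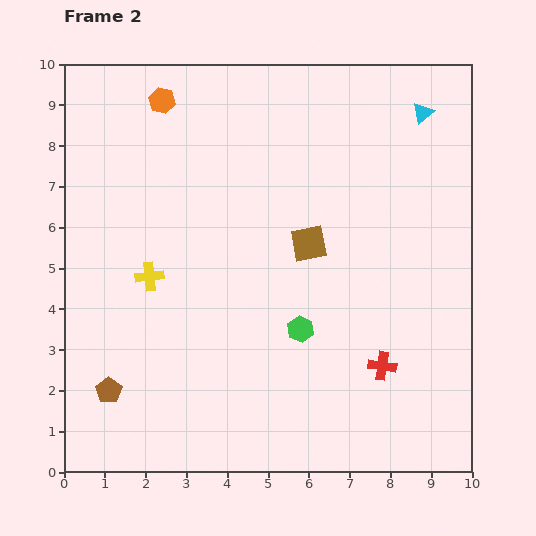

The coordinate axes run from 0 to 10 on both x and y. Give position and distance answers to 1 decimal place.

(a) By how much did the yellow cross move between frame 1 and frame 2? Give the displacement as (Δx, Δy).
(1.1, -0.4)

The yellow cross was at (1.0, 5.2) in frame 1 and (2.1, 4.8) in frame 2.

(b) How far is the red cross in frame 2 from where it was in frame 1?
1.5

The red cross moved from (9.3, 2.9) to (7.8, 2.6), a distance of √(1.5² + 0.3²) ≈ 1.5.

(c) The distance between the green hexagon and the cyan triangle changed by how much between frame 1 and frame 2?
+2.9

Distance in frame 1: 3.2. Distance in frame 2: 6.1.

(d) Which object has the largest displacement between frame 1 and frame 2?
the green hexagon

(moved 3.9; next 1.6)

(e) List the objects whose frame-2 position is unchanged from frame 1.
the cyan triangle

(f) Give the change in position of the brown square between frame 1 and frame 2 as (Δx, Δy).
(-1.6, 0.1)

The brown square was at (7.6, 5.5) in frame 1 and (6.0, 5.6) in frame 2.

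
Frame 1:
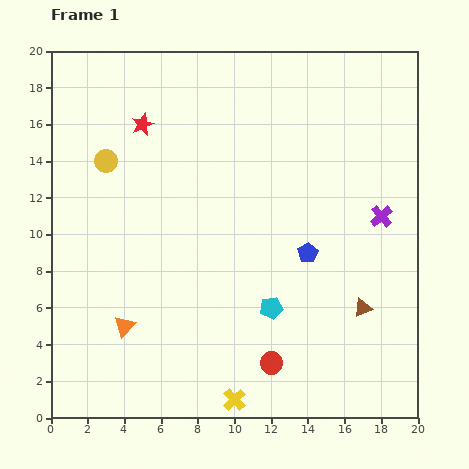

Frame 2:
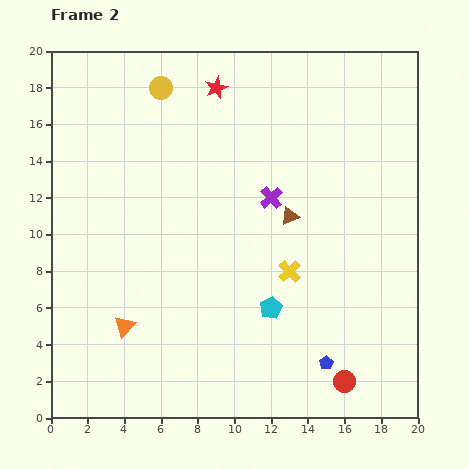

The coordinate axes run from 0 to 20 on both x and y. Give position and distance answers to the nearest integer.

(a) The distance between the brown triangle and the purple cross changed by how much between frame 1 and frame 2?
-4

Distance in frame 1: 5. Distance in frame 2: 1.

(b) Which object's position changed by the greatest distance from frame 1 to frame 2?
the yellow cross

(moved 8; next 6)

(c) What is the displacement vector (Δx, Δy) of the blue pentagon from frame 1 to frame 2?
(1, -6)

The blue pentagon was at (14, 9) in frame 1 and (15, 3) in frame 2.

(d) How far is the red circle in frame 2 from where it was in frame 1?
4

The red circle moved from (12, 3) to (16, 2), a distance of √(4² + 1²) ≈ 4.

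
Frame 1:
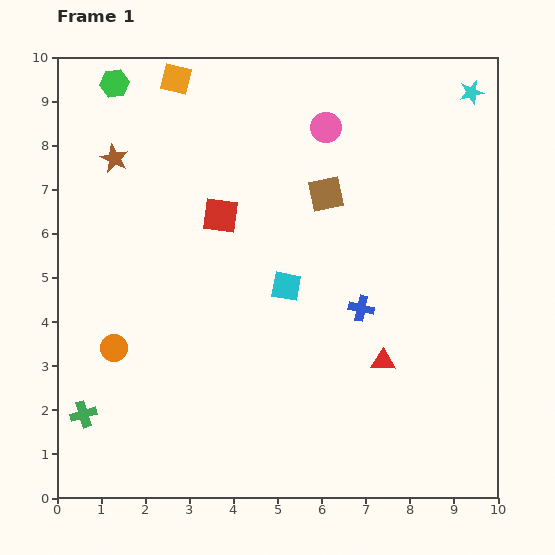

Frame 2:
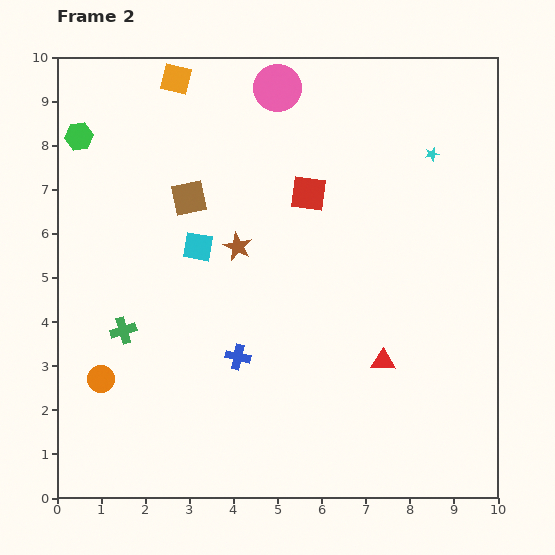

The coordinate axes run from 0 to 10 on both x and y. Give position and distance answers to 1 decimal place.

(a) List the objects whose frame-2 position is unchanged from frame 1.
the orange square, the red triangle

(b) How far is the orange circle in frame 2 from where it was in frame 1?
0.8

The orange circle moved from (1.3, 3.4) to (1.0, 2.7), a distance of √(0.3² + 0.7²) ≈ 0.8.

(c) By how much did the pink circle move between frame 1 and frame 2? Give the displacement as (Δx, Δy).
(-1.1, 0.9)

The pink circle was at (6.1, 8.4) in frame 1 and (5.0, 9.3) in frame 2.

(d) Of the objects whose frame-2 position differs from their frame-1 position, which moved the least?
the orange circle

(moved 0.8)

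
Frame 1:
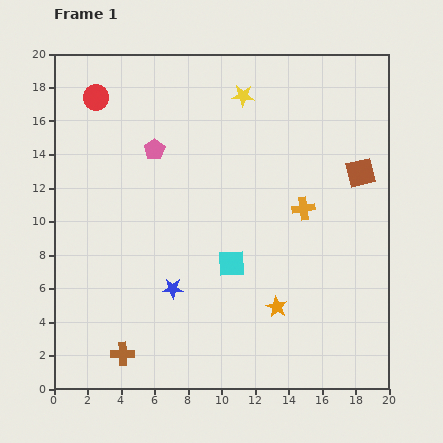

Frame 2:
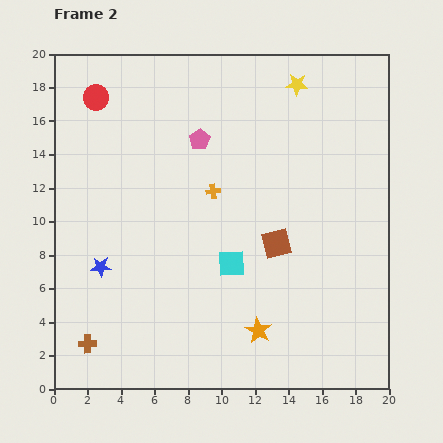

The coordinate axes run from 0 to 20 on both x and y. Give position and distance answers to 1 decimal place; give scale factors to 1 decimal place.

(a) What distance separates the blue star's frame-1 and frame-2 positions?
4.5

The blue star moved from (7.1, 6.0) to (2.8, 7.3), a distance of √(4.3² + 1.3²) ≈ 4.5.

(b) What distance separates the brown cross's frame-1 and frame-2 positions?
2.2

The brown cross moved from (4.1, 2.1) to (2.0, 2.7), a distance of √(2.1² + 0.6²) ≈ 2.2.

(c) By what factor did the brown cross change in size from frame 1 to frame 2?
0.8×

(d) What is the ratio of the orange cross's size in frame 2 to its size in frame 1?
0.6×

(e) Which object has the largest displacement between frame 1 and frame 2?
the brown square

(moved 6.5; next 5.5)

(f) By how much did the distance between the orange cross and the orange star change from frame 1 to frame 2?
+2.6

Distance in frame 1: 6.1. Distance in frame 2: 8.7.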